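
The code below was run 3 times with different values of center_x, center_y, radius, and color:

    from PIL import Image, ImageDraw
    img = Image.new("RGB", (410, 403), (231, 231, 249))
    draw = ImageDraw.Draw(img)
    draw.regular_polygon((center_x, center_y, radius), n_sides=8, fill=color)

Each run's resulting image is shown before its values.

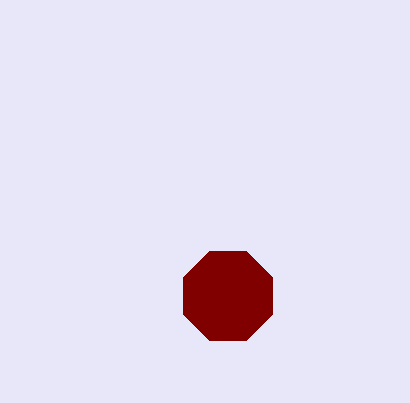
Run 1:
center_x = 228
center_y = 296
radius = 48
color = 'maroon'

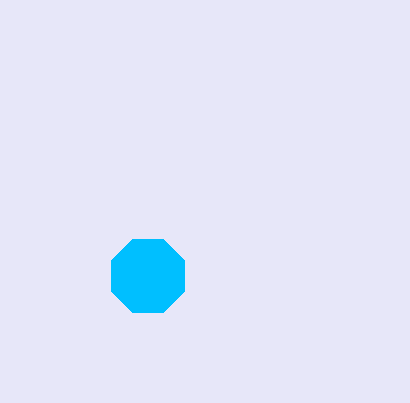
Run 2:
center_x = 148
center_y = 276
radius = 40
color = 'deepskyblue'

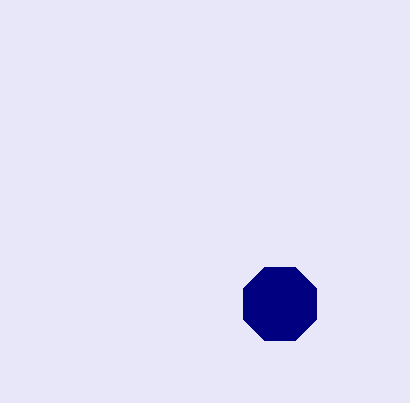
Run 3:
center_x = 280, center_y = 304, radius = 40, color = 'navy'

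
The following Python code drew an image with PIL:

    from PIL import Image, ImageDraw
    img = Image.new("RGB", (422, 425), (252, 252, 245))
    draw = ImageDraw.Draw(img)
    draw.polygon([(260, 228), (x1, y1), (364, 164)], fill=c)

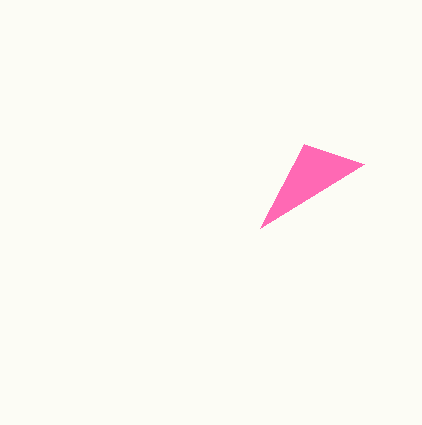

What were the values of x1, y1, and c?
x1 = 304, y1 = 144, c = 'hotpink'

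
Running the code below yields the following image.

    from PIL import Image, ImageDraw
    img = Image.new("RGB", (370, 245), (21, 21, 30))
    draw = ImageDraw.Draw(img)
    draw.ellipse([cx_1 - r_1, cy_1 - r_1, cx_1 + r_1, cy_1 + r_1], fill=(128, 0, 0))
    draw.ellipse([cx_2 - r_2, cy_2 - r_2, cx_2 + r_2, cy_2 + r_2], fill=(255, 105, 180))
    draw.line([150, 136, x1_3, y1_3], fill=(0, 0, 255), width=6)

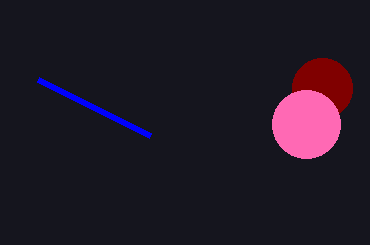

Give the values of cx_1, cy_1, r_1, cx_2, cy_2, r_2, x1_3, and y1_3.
cx_1 = 322, cy_1 = 88, r_1 = 30, cx_2 = 306, cy_2 = 124, r_2 = 34, x1_3 = 38, y1_3 = 80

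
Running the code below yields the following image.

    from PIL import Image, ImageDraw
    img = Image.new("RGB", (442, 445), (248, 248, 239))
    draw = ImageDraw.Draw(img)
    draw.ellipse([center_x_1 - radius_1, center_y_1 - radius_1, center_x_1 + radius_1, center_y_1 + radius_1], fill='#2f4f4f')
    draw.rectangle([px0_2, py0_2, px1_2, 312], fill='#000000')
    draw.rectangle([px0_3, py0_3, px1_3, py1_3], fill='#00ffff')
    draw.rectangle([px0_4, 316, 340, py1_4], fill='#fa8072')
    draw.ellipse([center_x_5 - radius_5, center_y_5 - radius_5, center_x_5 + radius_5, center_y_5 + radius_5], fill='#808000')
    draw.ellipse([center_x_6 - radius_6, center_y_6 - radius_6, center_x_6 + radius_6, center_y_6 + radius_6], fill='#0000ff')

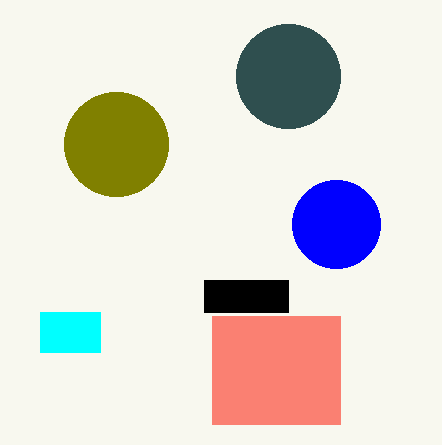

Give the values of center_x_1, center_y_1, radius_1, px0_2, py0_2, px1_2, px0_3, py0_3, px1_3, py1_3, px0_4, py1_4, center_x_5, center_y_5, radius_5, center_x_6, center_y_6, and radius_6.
center_x_1 = 288, center_y_1 = 76, radius_1 = 52, px0_2 = 204, py0_2 = 280, px1_2 = 288, px0_3 = 40, py0_3 = 312, px1_3 = 100, py1_3 = 352, px0_4 = 212, py1_4 = 424, center_x_5 = 116, center_y_5 = 144, radius_5 = 52, center_x_6 = 336, center_y_6 = 224, radius_6 = 44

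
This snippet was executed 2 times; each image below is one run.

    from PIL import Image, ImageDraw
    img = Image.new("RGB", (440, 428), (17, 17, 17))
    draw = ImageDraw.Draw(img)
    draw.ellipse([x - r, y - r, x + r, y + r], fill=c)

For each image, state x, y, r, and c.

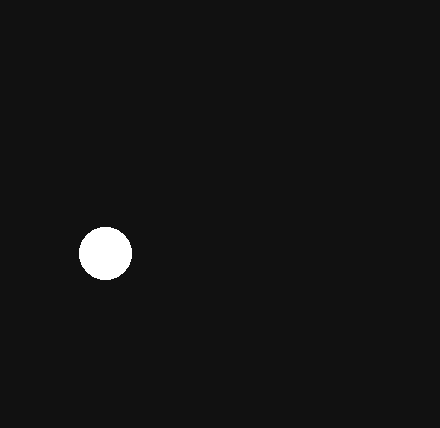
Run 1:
x = 105
y = 253
r = 26
c = 'white'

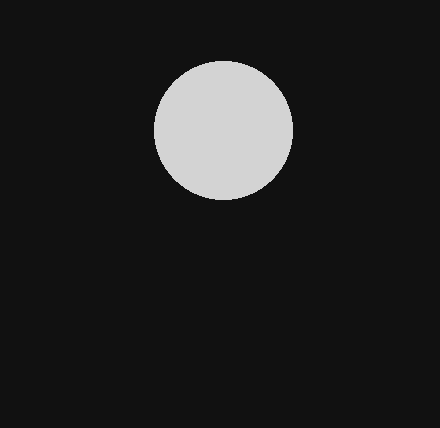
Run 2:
x = 223; y = 130; r = 69; c = 'lightgray'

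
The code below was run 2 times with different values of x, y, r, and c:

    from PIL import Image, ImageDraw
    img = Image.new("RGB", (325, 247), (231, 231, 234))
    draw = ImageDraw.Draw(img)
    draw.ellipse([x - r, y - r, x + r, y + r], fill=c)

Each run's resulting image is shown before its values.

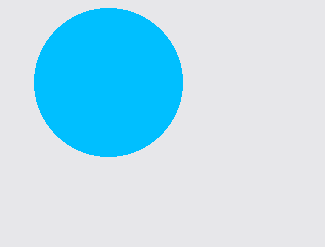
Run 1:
x = 108, y = 82, r = 74, c = 'deepskyblue'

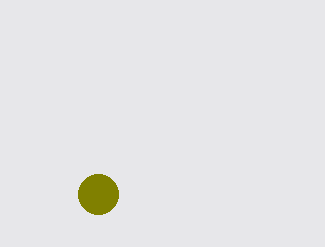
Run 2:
x = 98, y = 194, r = 20, c = 'olive'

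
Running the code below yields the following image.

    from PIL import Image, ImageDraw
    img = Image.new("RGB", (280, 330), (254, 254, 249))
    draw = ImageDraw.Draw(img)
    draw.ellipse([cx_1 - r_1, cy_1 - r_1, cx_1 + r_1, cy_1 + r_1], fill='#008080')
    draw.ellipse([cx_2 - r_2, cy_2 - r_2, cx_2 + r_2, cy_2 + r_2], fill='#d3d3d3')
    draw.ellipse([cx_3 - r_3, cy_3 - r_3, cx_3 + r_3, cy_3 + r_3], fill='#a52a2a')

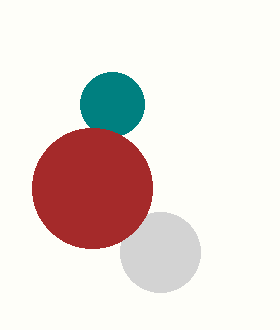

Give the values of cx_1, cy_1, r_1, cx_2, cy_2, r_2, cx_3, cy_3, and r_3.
cx_1 = 112; cy_1 = 104; r_1 = 32; cx_2 = 160; cy_2 = 252; r_2 = 40; cx_3 = 92; cy_3 = 188; r_3 = 60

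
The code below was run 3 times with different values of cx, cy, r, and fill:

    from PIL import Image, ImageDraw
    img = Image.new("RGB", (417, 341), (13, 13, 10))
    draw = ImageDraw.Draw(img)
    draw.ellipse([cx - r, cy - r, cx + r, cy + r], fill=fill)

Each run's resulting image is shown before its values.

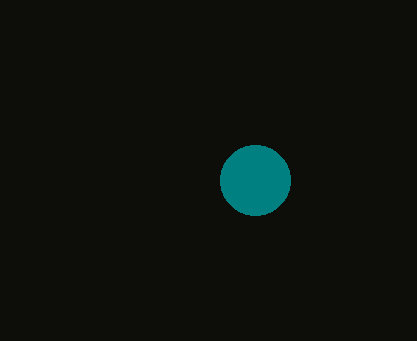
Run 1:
cx = 255
cy = 180
r = 35
fill = 'teal'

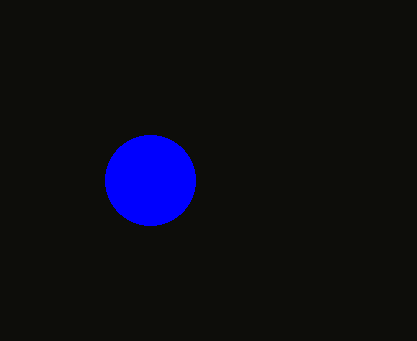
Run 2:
cx = 150, cy = 180, r = 45, fill = 'blue'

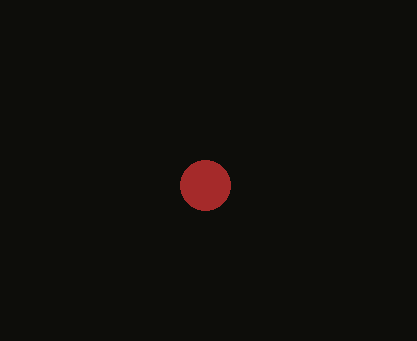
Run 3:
cx = 205
cy = 185
r = 25
fill = 'brown'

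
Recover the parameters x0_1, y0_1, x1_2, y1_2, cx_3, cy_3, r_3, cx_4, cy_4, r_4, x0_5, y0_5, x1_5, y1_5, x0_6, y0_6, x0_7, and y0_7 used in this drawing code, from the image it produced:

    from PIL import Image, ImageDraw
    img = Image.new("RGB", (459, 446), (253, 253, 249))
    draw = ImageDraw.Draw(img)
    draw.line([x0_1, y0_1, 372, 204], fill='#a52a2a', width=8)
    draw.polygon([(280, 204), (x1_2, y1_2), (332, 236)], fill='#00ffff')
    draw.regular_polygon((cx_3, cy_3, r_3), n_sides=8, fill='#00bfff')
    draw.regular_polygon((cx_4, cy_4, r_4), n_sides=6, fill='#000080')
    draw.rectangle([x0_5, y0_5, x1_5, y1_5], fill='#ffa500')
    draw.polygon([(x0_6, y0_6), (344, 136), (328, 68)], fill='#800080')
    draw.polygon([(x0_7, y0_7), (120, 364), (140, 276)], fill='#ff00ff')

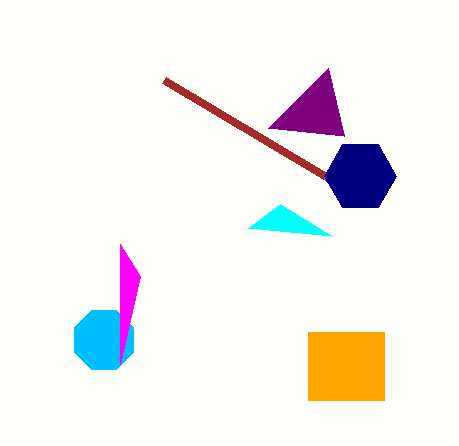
x0_1 = 164, y0_1 = 80, x1_2 = 248, y1_2 = 228, cx_3 = 104, cy_3 = 340, r_3 = 32, cx_4 = 360, cy_4 = 176, r_4 = 36, x0_5 = 308, y0_5 = 332, x1_5 = 384, y1_5 = 400, x0_6 = 268, y0_6 = 128, x0_7 = 120, y0_7 = 244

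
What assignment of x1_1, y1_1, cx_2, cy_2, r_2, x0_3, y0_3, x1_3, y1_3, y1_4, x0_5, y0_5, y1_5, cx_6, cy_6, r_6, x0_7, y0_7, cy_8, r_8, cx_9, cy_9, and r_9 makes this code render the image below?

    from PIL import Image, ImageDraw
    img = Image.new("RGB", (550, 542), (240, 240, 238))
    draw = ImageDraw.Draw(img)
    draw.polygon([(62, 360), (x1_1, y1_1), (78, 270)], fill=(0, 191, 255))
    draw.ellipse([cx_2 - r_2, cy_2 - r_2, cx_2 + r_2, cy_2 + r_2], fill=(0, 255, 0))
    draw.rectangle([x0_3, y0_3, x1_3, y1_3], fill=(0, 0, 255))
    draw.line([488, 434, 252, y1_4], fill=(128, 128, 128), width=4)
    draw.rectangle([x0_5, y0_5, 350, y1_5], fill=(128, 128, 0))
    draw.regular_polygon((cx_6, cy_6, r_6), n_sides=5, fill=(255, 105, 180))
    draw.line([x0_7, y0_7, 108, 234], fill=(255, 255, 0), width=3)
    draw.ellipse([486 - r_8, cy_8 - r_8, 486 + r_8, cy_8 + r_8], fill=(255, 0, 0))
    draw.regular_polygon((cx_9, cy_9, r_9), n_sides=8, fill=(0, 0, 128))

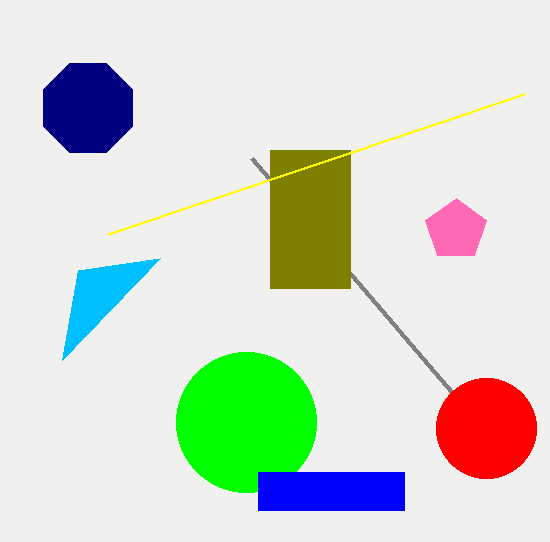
x1_1 = 160; y1_1 = 258; cx_2 = 246; cy_2 = 422; r_2 = 70; x0_3 = 258; y0_3 = 472; x1_3 = 404; y1_3 = 510; y1_4 = 158; x0_5 = 270; y0_5 = 150; y1_5 = 288; cx_6 = 456; cy_6 = 230; r_6 = 32; x0_7 = 524; y0_7 = 94; cy_8 = 428; r_8 = 50; cx_9 = 88; cy_9 = 108; r_9 = 48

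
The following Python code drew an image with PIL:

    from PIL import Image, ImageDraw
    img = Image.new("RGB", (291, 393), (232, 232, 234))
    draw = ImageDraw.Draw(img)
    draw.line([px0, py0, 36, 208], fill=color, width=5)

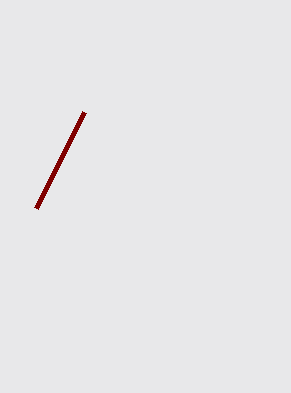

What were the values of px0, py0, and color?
px0 = 84; py0 = 112; color = 'maroon'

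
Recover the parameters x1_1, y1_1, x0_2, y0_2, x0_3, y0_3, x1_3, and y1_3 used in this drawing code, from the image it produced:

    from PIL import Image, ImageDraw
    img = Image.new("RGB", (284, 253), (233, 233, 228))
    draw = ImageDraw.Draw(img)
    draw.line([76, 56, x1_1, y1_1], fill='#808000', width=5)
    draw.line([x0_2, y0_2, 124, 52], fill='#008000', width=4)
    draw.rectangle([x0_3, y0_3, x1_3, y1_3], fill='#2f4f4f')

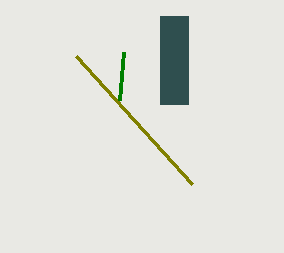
x1_1 = 192; y1_1 = 184; x0_2 = 120; y0_2 = 100; x0_3 = 160; y0_3 = 16; x1_3 = 188; y1_3 = 104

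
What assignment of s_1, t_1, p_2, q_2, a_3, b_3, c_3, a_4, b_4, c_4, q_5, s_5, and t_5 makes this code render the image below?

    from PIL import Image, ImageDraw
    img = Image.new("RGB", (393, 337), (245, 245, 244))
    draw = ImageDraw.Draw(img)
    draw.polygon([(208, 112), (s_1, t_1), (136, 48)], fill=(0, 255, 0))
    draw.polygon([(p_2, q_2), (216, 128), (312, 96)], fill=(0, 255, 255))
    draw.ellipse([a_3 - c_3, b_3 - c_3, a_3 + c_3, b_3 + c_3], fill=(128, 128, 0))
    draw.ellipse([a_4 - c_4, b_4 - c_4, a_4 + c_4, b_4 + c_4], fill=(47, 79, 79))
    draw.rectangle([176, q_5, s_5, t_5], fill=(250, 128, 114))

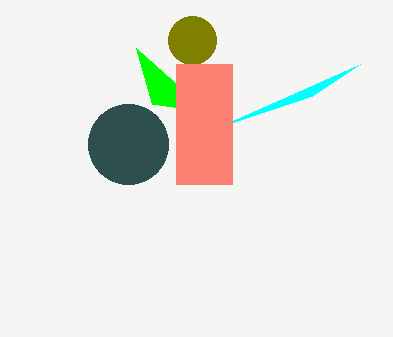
s_1 = 152; t_1 = 104; p_2 = 360; q_2 = 64; a_3 = 192; b_3 = 40; c_3 = 24; a_4 = 128; b_4 = 144; c_4 = 40; q_5 = 64; s_5 = 232; t_5 = 184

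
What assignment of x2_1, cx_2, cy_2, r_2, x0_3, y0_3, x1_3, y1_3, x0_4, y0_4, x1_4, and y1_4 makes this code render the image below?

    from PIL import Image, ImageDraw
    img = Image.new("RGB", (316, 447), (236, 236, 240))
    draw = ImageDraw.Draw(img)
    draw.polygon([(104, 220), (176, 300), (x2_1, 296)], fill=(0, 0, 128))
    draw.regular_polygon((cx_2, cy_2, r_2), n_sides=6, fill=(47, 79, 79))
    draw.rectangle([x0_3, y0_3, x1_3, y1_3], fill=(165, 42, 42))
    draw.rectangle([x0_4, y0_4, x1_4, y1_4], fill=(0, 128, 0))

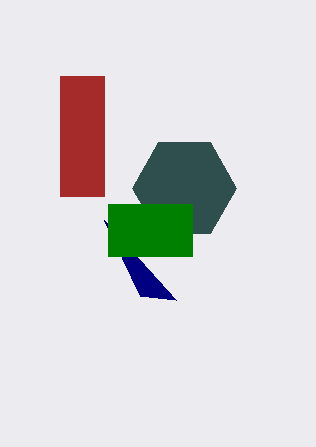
x2_1 = 140
cx_2 = 184
cy_2 = 188
r_2 = 52
x0_3 = 60
y0_3 = 76
x1_3 = 104
y1_3 = 196
x0_4 = 108
y0_4 = 204
x1_4 = 192
y1_4 = 256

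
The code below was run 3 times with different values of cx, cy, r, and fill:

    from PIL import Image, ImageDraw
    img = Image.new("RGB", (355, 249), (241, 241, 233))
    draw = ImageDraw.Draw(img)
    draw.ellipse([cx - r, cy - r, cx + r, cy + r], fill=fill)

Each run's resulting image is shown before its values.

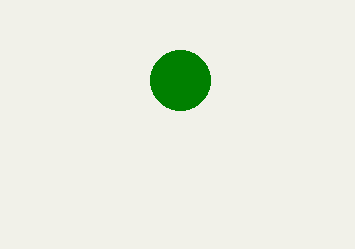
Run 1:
cx = 180
cy = 80
r = 30
fill = 'green'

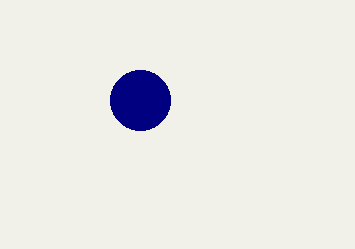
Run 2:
cx = 140, cy = 100, r = 30, fill = 'navy'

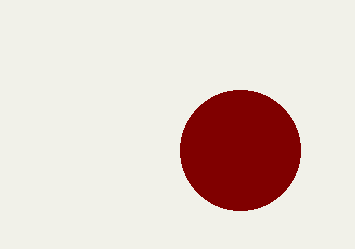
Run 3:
cx = 240, cy = 150, r = 60, fill = 'maroon'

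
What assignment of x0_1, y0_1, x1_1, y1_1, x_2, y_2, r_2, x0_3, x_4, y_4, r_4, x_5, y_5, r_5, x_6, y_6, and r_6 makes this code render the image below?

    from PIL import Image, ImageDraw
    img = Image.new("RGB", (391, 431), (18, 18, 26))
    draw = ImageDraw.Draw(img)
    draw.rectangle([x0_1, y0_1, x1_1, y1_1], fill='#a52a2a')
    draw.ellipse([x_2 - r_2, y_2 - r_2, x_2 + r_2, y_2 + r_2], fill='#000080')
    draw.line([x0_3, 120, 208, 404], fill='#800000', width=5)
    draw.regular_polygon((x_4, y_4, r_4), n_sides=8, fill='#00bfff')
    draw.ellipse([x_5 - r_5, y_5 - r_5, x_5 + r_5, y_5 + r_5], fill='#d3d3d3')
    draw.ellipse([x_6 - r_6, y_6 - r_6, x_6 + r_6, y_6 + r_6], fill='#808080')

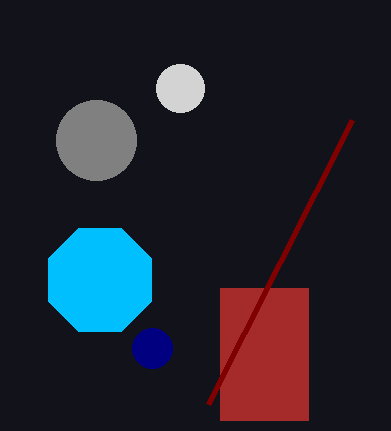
x0_1 = 220; y0_1 = 288; x1_1 = 308; y1_1 = 420; x_2 = 152; y_2 = 348; r_2 = 20; x0_3 = 352; x_4 = 100; y_4 = 280; r_4 = 56; x_5 = 180; y_5 = 88; r_5 = 24; x_6 = 96; y_6 = 140; r_6 = 40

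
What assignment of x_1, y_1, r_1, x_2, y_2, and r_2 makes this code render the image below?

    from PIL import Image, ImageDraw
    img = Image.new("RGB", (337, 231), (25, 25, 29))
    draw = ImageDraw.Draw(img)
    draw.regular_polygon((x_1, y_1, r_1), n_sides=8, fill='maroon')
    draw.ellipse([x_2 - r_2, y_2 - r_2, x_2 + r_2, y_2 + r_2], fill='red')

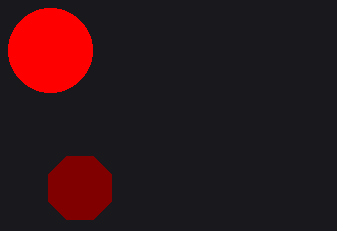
x_1 = 80, y_1 = 188, r_1 = 34, x_2 = 50, y_2 = 50, r_2 = 42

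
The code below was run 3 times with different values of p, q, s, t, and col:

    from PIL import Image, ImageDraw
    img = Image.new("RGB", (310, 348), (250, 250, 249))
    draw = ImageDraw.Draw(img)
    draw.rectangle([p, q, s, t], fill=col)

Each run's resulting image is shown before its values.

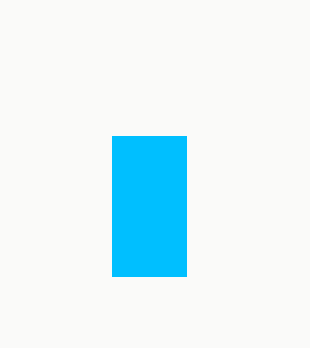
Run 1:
p = 112, q = 136, s = 186, t = 276, col = 'deepskyblue'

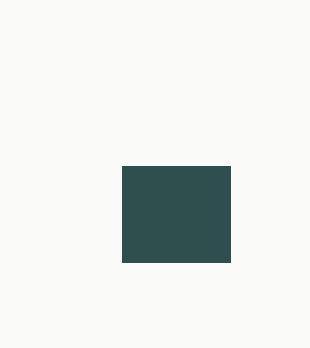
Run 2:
p = 122, q = 166, s = 230, t = 262, col = 'darkslategray'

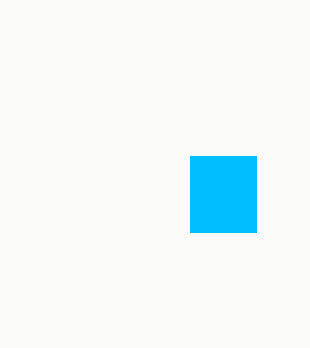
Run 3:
p = 190, q = 156, s = 256, t = 232, col = 'deepskyblue'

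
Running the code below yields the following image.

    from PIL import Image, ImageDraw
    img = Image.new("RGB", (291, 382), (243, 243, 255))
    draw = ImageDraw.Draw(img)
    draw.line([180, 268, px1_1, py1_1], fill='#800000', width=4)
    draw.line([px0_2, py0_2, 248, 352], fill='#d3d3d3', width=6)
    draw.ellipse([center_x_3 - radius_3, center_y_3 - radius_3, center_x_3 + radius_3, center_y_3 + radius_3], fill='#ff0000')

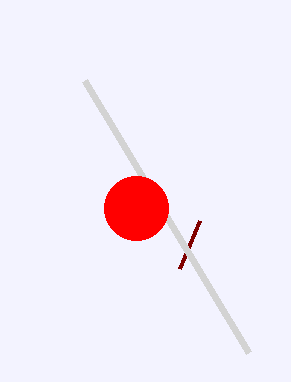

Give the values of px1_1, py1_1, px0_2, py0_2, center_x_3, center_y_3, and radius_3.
px1_1 = 200, py1_1 = 220, px0_2 = 84, py0_2 = 80, center_x_3 = 136, center_y_3 = 208, radius_3 = 32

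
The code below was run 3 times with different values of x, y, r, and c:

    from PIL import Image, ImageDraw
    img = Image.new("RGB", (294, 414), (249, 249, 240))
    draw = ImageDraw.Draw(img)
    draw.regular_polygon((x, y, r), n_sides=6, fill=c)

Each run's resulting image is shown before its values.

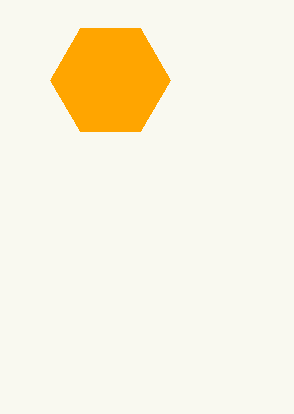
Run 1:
x = 110
y = 80
r = 60
c = 'orange'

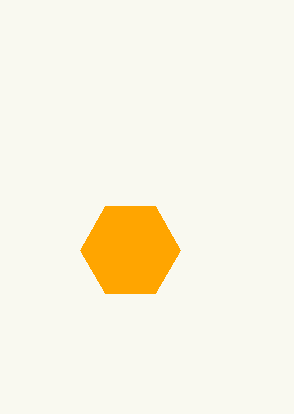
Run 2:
x = 130; y = 250; r = 50; c = 'orange'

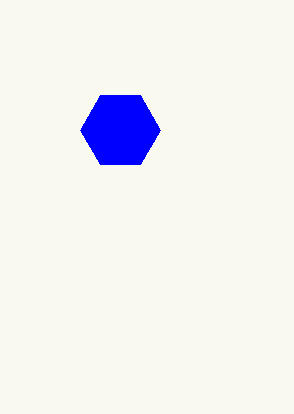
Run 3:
x = 120, y = 130, r = 40, c = 'blue'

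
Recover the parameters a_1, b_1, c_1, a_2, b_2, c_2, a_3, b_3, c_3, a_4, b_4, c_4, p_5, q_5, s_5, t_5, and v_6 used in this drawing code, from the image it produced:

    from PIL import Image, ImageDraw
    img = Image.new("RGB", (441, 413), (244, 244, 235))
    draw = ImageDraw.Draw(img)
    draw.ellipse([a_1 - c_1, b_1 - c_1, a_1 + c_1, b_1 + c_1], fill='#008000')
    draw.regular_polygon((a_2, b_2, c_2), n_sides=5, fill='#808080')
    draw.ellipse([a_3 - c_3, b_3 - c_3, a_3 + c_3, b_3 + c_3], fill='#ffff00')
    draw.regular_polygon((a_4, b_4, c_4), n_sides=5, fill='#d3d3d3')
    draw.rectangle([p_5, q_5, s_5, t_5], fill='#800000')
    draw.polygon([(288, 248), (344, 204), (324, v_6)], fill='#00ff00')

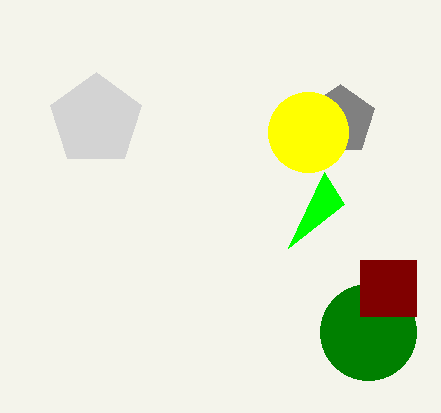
a_1 = 368
b_1 = 332
c_1 = 48
a_2 = 340
b_2 = 120
c_2 = 36
a_3 = 308
b_3 = 132
c_3 = 40
a_4 = 96
b_4 = 120
c_4 = 48
p_5 = 360
q_5 = 260
s_5 = 416
t_5 = 316
v_6 = 172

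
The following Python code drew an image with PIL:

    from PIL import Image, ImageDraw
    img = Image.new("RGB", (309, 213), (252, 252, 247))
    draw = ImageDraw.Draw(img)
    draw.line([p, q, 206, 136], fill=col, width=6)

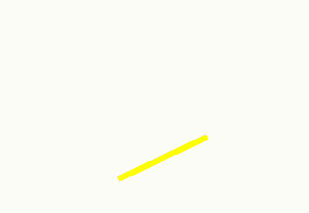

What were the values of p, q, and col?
p = 118
q = 178
col = 'yellow'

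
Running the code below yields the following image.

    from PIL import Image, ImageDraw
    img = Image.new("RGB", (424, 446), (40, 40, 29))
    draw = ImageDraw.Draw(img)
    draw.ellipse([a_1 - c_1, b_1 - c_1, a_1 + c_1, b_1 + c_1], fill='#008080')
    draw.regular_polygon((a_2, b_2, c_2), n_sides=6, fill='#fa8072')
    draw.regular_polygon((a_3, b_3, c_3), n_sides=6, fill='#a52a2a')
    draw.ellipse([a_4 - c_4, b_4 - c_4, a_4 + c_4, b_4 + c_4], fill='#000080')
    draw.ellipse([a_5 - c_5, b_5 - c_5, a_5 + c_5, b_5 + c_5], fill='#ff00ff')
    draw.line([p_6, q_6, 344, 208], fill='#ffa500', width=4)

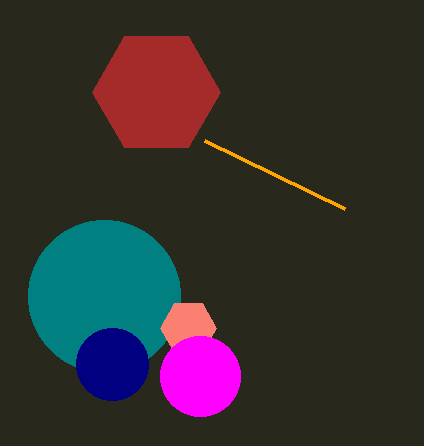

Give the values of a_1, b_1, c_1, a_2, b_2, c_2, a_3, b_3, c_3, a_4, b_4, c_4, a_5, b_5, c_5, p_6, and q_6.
a_1 = 104; b_1 = 296; c_1 = 76; a_2 = 188; b_2 = 328; c_2 = 28; a_3 = 156; b_3 = 92; c_3 = 64; a_4 = 112; b_4 = 364; c_4 = 36; a_5 = 200; b_5 = 376; c_5 = 40; p_6 = 204; q_6 = 140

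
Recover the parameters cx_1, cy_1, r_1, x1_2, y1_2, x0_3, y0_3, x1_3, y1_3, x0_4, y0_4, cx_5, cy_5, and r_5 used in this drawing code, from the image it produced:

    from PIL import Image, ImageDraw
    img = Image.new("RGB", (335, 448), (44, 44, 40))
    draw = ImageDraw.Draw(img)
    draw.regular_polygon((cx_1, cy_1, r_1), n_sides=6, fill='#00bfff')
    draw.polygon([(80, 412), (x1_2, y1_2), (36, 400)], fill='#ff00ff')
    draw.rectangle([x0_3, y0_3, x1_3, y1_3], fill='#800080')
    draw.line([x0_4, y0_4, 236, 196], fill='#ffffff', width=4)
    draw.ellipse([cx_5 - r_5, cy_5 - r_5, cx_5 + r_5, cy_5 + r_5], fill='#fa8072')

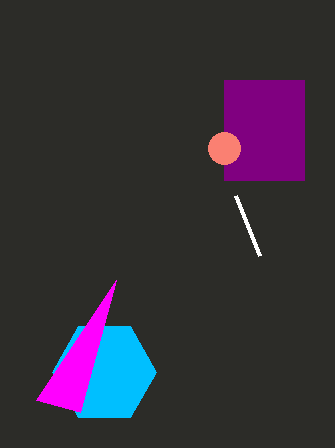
cx_1 = 104
cy_1 = 372
r_1 = 52
x1_2 = 116
y1_2 = 280
x0_3 = 224
y0_3 = 80
x1_3 = 304
y1_3 = 180
x0_4 = 260
y0_4 = 256
cx_5 = 224
cy_5 = 148
r_5 = 16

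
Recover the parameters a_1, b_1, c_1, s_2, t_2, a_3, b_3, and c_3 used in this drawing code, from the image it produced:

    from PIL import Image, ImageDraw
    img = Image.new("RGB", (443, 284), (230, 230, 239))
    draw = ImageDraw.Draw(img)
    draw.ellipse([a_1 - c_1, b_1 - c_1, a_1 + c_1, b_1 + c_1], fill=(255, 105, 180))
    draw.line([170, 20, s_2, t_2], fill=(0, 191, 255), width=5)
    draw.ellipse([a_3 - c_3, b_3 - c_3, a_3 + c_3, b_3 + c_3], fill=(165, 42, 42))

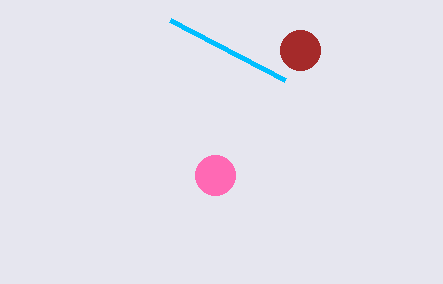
a_1 = 215, b_1 = 175, c_1 = 20, s_2 = 285, t_2 = 80, a_3 = 300, b_3 = 50, c_3 = 20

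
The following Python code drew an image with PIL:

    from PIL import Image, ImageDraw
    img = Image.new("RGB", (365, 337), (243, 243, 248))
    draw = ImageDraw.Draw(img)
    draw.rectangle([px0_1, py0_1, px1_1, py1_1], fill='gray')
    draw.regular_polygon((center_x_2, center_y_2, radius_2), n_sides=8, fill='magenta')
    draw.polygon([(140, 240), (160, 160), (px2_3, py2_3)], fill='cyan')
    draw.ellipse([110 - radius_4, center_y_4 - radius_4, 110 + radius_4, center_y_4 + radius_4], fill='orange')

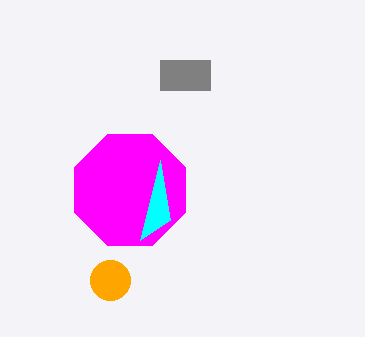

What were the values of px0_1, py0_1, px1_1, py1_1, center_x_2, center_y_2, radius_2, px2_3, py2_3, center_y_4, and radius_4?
px0_1 = 160
py0_1 = 60
px1_1 = 210
py1_1 = 90
center_x_2 = 130
center_y_2 = 190
radius_2 = 60
px2_3 = 170
py2_3 = 220
center_y_4 = 280
radius_4 = 20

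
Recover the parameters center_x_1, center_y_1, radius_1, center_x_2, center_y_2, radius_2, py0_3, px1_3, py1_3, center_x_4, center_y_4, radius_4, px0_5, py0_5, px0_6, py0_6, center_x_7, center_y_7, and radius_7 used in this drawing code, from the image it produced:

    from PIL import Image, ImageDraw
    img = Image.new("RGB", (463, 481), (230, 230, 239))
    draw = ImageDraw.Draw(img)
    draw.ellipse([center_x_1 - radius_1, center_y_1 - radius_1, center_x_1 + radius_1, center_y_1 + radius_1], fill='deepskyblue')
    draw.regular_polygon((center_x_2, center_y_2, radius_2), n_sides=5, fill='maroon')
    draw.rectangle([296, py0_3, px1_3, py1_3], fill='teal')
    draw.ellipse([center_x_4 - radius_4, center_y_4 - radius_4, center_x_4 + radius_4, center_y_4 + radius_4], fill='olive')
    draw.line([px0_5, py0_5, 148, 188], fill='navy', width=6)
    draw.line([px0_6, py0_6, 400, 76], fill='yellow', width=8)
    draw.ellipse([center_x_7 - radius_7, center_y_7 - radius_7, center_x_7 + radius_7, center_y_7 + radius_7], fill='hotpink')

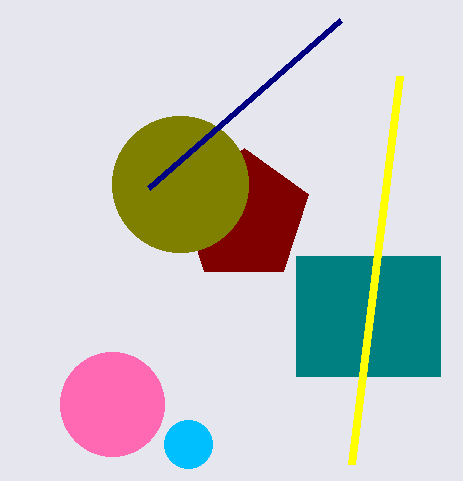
center_x_1 = 188, center_y_1 = 444, radius_1 = 24, center_x_2 = 244, center_y_2 = 216, radius_2 = 68, py0_3 = 256, px1_3 = 440, py1_3 = 376, center_x_4 = 180, center_y_4 = 184, radius_4 = 68, px0_5 = 340, py0_5 = 20, px0_6 = 352, py0_6 = 464, center_x_7 = 112, center_y_7 = 404, radius_7 = 52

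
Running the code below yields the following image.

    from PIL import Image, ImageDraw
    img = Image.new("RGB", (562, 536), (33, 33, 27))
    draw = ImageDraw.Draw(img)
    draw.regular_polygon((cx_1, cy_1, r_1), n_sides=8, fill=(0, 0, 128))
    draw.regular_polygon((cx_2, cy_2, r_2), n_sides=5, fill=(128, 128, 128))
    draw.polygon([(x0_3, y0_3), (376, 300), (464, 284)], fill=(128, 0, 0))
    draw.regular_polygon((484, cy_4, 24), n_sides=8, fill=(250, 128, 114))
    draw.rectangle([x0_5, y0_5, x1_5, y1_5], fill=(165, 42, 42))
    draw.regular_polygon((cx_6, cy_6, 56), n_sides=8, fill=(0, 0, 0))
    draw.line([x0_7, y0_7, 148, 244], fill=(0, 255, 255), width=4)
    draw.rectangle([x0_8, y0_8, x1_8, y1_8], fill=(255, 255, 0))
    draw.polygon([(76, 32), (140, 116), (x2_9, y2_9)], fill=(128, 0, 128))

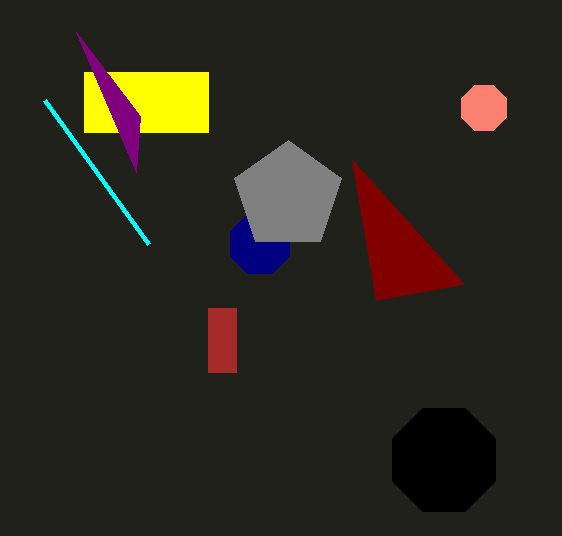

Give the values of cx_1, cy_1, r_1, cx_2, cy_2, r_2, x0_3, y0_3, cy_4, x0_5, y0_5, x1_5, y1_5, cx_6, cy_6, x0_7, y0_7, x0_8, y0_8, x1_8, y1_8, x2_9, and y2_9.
cx_1 = 260
cy_1 = 244
r_1 = 32
cx_2 = 288
cy_2 = 196
r_2 = 56
x0_3 = 352
y0_3 = 160
cy_4 = 108
x0_5 = 208
y0_5 = 308
x1_5 = 236
y1_5 = 372
cx_6 = 444
cy_6 = 460
x0_7 = 44
y0_7 = 100
x0_8 = 84
y0_8 = 72
x1_8 = 208
y1_8 = 132
x2_9 = 136
y2_9 = 172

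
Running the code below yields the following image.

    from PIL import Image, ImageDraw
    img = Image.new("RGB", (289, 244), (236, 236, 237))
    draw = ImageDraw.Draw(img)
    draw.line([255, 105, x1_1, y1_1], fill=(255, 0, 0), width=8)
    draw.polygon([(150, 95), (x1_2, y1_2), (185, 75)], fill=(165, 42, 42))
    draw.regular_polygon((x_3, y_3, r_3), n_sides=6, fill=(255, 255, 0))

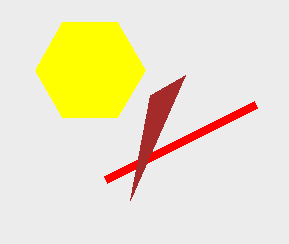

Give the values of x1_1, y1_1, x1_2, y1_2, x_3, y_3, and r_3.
x1_1 = 105; y1_1 = 180; x1_2 = 130; y1_2 = 200; x_3 = 90; y_3 = 70; r_3 = 55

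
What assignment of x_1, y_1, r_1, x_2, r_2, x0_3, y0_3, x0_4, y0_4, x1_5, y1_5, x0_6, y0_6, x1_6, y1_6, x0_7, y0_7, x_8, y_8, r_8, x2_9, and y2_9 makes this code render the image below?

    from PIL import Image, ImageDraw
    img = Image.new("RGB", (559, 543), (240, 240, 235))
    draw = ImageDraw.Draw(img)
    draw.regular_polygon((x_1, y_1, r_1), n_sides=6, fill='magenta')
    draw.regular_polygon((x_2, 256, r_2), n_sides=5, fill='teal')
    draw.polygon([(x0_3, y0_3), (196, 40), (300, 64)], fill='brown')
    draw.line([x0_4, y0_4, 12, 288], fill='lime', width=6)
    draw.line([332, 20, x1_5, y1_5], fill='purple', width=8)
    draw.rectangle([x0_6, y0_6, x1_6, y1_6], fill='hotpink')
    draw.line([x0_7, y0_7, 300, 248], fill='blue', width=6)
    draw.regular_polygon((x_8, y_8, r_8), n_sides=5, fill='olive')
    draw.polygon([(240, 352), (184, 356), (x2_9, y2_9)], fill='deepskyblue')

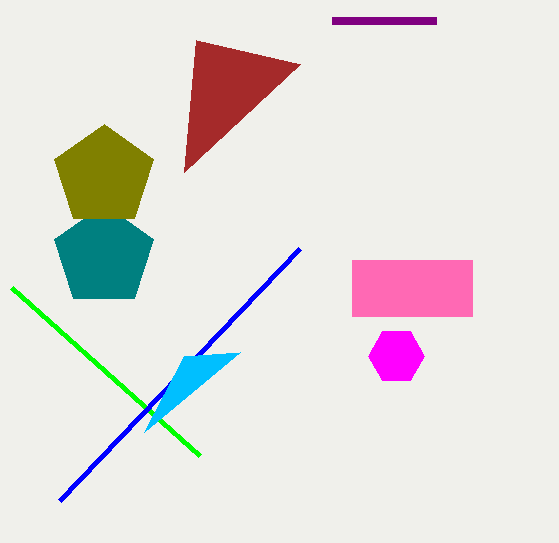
x_1 = 396
y_1 = 356
r_1 = 28
x_2 = 104
r_2 = 52
x0_3 = 184
y0_3 = 172
x0_4 = 200
y0_4 = 456
x1_5 = 436
y1_5 = 20
x0_6 = 352
y0_6 = 260
x1_6 = 472
y1_6 = 316
x0_7 = 60
y0_7 = 500
x_8 = 104
y_8 = 176
r_8 = 52
x2_9 = 144
y2_9 = 432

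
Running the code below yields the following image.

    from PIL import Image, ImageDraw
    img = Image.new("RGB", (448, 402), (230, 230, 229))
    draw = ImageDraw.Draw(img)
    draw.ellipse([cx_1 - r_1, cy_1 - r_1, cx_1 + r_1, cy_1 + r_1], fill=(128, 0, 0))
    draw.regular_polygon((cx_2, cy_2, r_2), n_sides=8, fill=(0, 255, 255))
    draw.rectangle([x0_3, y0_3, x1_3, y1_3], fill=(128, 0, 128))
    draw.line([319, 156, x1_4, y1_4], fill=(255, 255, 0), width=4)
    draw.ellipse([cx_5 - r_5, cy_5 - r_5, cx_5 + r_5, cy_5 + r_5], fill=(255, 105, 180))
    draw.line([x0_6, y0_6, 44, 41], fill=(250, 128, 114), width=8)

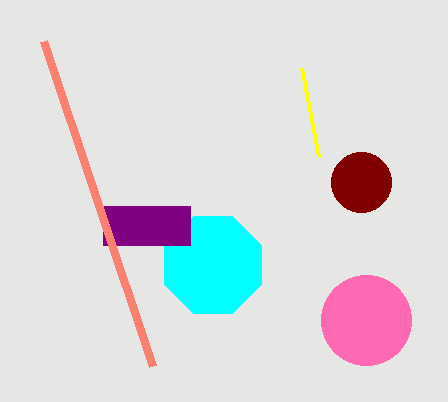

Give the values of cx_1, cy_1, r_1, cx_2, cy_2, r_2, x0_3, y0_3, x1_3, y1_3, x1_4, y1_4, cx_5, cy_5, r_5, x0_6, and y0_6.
cx_1 = 361
cy_1 = 182
r_1 = 30
cx_2 = 213
cy_2 = 265
r_2 = 52
x0_3 = 103
y0_3 = 206
x1_3 = 190
y1_3 = 245
x1_4 = 302
y1_4 = 68
cx_5 = 366
cy_5 = 320
r_5 = 45
x0_6 = 153
y0_6 = 366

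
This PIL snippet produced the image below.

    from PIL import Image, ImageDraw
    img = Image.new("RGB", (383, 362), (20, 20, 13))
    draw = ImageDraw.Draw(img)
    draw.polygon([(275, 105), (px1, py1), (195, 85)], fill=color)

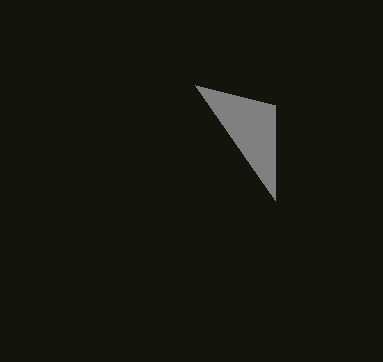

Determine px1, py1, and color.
px1 = 275; py1 = 200; color = 'gray'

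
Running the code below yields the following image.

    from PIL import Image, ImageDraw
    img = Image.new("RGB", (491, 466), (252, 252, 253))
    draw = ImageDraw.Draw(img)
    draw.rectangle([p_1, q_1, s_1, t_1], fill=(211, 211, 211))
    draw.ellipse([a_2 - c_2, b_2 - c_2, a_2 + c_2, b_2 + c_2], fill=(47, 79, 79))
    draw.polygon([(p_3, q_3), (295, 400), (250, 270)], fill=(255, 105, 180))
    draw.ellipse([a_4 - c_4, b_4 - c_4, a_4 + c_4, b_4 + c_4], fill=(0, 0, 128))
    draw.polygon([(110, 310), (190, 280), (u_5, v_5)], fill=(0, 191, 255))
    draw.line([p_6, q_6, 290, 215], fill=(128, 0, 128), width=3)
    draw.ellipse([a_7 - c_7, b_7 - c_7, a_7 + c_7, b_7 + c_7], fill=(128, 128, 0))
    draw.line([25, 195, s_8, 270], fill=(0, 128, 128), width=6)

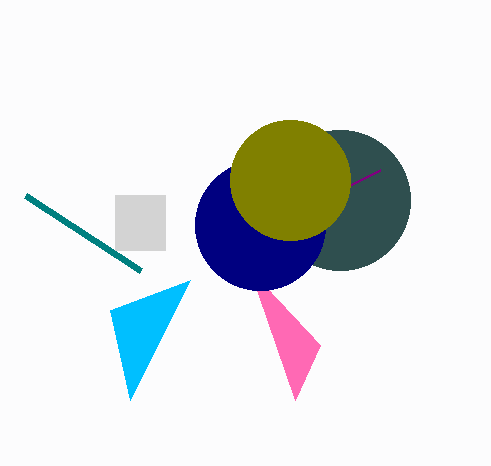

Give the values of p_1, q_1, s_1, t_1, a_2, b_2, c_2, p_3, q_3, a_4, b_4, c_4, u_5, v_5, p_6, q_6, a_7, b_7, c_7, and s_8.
p_1 = 115; q_1 = 195; s_1 = 165; t_1 = 250; a_2 = 340; b_2 = 200; c_2 = 70; p_3 = 320; q_3 = 345; a_4 = 260; b_4 = 225; c_4 = 65; u_5 = 130; v_5 = 400; p_6 = 380; q_6 = 170; a_7 = 290; b_7 = 180; c_7 = 60; s_8 = 140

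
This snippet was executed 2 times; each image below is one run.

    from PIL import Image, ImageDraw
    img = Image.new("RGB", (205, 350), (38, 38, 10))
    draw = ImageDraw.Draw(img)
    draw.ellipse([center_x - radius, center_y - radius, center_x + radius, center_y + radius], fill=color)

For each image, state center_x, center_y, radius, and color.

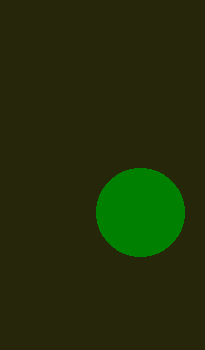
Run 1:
center_x = 140, center_y = 212, radius = 44, color = 'green'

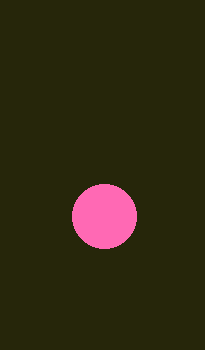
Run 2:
center_x = 104
center_y = 216
radius = 32
color = 'hotpink'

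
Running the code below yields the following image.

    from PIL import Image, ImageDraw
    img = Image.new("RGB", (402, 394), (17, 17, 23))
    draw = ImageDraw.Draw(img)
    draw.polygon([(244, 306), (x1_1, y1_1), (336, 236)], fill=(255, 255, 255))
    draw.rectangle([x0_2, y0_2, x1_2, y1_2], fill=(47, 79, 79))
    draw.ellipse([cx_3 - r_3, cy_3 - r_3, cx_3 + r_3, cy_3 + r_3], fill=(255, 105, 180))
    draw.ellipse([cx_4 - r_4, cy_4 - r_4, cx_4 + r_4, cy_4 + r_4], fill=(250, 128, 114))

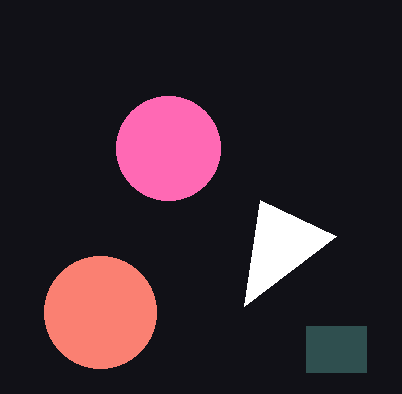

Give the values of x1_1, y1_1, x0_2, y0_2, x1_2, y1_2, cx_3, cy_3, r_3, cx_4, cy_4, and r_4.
x1_1 = 260, y1_1 = 200, x0_2 = 306, y0_2 = 326, x1_2 = 366, y1_2 = 372, cx_3 = 168, cy_3 = 148, r_3 = 52, cx_4 = 100, cy_4 = 312, r_4 = 56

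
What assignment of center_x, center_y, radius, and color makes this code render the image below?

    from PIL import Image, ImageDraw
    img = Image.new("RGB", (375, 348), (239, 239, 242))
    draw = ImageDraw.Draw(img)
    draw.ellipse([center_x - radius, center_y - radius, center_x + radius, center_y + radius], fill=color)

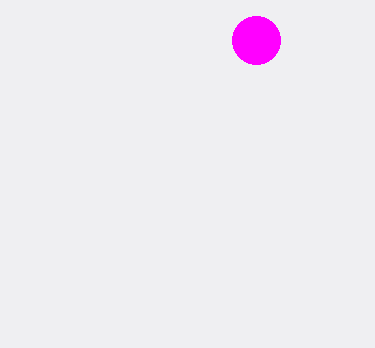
center_x = 256
center_y = 40
radius = 24
color = 'magenta'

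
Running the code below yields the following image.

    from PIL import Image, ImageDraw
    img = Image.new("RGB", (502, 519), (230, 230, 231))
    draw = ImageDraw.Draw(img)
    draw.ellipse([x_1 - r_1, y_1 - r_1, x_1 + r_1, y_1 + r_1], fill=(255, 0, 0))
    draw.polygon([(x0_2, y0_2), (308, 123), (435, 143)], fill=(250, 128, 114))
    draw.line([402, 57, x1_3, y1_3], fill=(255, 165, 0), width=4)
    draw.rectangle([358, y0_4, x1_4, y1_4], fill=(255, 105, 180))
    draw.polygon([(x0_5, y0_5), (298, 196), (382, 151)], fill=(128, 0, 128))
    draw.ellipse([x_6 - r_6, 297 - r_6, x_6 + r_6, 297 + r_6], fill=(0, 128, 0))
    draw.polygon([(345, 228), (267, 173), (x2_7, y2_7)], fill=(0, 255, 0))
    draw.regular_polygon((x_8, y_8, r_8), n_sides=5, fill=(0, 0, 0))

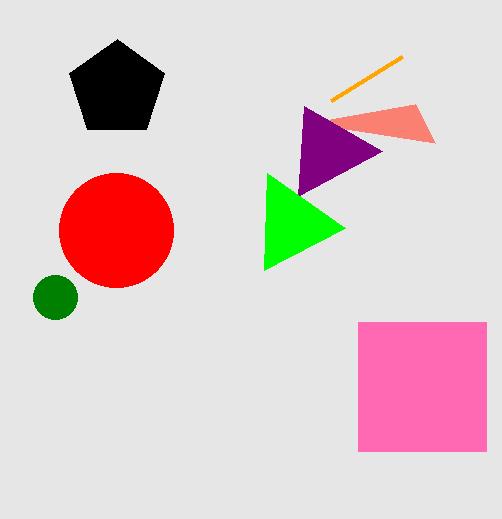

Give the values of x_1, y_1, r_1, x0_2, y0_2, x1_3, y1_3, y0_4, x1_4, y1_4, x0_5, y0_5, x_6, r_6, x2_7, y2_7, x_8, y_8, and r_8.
x_1 = 116
y_1 = 230
r_1 = 57
x0_2 = 415
y0_2 = 104
x1_3 = 331
y1_3 = 101
y0_4 = 322
x1_4 = 486
y1_4 = 451
x0_5 = 304
y0_5 = 106
x_6 = 55
r_6 = 22
x2_7 = 264
y2_7 = 270
x_8 = 117
y_8 = 89
r_8 = 50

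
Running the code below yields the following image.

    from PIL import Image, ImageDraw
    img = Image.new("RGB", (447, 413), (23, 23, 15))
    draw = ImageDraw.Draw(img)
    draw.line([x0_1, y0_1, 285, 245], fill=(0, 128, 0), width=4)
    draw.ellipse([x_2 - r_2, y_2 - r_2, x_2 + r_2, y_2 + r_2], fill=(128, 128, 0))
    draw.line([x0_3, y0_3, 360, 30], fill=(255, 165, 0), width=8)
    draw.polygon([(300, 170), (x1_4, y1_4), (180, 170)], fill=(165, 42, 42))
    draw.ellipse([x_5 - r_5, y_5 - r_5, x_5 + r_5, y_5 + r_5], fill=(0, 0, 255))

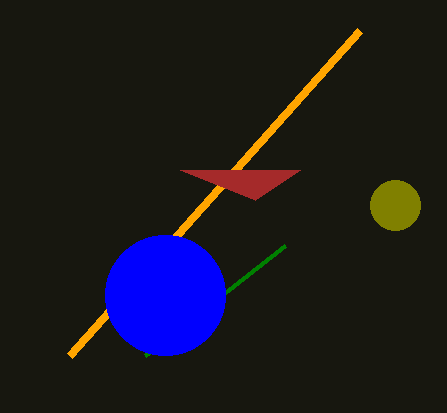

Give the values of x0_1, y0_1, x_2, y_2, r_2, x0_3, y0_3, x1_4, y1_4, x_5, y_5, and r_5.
x0_1 = 145
y0_1 = 355
x_2 = 395
y_2 = 205
r_2 = 25
x0_3 = 70
y0_3 = 355
x1_4 = 255
y1_4 = 200
x_5 = 165
y_5 = 295
r_5 = 60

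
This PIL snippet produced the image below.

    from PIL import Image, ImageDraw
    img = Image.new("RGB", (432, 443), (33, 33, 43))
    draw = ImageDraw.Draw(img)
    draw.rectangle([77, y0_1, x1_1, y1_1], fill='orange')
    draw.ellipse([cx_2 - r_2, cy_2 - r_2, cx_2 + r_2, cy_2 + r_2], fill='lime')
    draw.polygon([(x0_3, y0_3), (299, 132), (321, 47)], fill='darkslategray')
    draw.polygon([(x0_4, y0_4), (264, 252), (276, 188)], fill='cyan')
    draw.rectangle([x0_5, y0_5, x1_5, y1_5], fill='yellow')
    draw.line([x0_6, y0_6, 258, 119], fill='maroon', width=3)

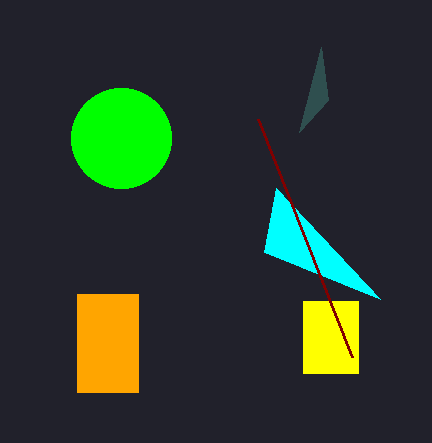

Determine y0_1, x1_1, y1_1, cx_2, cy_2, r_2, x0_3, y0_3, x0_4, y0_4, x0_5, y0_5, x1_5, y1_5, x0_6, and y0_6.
y0_1 = 294; x1_1 = 138; y1_1 = 392; cx_2 = 121; cy_2 = 138; r_2 = 50; x0_3 = 328; y0_3 = 100; x0_4 = 380; y0_4 = 299; x0_5 = 303; y0_5 = 301; x1_5 = 358; y1_5 = 373; x0_6 = 352; y0_6 = 357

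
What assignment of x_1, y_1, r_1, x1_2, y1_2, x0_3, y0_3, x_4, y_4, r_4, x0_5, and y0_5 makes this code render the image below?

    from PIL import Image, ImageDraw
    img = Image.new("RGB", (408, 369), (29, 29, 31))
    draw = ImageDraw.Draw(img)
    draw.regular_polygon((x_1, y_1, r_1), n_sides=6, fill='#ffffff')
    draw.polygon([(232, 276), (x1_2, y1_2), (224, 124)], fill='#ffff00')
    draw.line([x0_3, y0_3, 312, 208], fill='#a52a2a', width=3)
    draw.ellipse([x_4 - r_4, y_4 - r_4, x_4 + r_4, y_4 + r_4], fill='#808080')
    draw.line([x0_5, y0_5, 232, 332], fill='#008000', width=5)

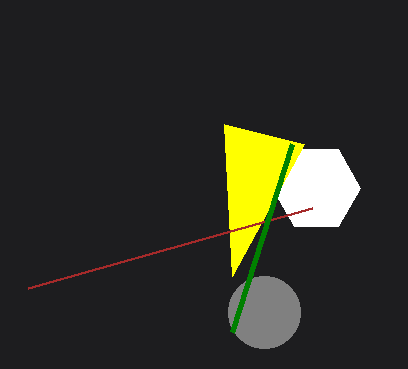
x_1 = 316; y_1 = 188; r_1 = 44; x1_2 = 304; y1_2 = 144; x0_3 = 28; y0_3 = 288; x_4 = 264; y_4 = 312; r_4 = 36; x0_5 = 292; y0_5 = 144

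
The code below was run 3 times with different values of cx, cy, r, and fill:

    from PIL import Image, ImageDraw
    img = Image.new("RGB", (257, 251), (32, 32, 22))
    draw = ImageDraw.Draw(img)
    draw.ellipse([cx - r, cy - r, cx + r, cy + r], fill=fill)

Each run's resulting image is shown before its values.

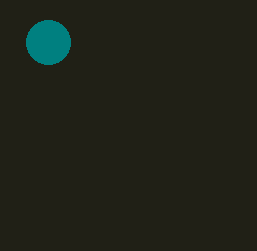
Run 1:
cx = 48; cy = 42; r = 22; fill = 'teal'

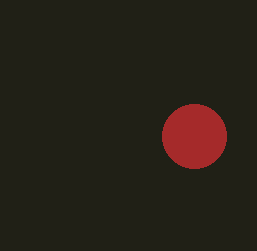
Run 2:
cx = 194
cy = 136
r = 32
fill = 'brown'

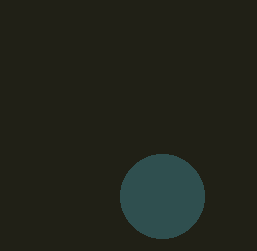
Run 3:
cx = 162
cy = 196
r = 42
fill = 'darkslategray'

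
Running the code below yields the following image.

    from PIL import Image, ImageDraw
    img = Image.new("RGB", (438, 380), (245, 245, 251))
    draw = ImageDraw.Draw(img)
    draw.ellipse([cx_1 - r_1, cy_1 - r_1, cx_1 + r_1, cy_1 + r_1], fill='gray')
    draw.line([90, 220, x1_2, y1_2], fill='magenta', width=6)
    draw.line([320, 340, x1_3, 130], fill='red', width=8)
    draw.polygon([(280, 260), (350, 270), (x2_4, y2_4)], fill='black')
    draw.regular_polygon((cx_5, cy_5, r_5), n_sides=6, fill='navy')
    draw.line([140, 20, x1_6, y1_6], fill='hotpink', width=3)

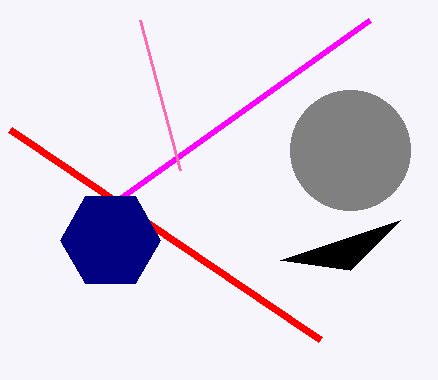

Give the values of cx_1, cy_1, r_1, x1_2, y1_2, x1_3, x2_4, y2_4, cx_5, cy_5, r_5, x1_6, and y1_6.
cx_1 = 350
cy_1 = 150
r_1 = 60
x1_2 = 370
y1_2 = 20
x1_3 = 10
x2_4 = 400
y2_4 = 220
cx_5 = 110
cy_5 = 240
r_5 = 50
x1_6 = 180
y1_6 = 170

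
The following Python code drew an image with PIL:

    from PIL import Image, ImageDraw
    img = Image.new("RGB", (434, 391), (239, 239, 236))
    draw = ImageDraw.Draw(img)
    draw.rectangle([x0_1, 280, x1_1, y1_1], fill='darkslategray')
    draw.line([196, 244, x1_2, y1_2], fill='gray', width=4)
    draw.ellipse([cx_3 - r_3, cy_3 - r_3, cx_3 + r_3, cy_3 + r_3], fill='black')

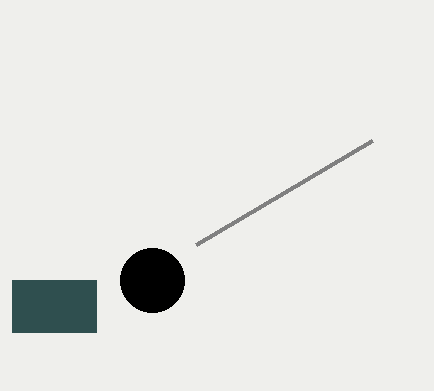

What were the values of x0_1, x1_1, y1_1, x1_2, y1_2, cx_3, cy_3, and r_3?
x0_1 = 12; x1_1 = 96; y1_1 = 332; x1_2 = 372; y1_2 = 140; cx_3 = 152; cy_3 = 280; r_3 = 32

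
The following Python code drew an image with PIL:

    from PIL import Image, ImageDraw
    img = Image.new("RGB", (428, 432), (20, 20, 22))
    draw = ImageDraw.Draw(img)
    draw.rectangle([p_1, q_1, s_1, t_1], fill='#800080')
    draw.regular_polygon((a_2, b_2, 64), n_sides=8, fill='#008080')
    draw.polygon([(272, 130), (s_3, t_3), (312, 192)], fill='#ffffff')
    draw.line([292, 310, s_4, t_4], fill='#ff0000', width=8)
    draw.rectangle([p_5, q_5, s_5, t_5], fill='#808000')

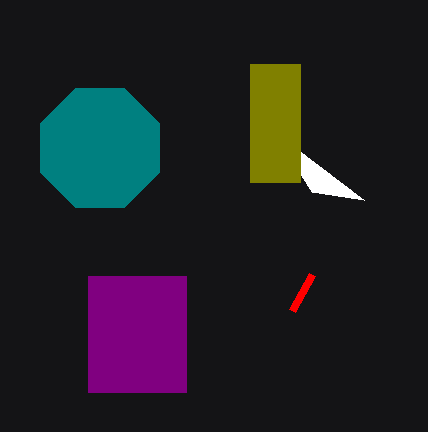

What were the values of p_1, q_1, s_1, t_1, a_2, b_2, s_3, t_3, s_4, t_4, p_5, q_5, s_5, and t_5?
p_1 = 88
q_1 = 276
s_1 = 186
t_1 = 392
a_2 = 100
b_2 = 148
s_3 = 364
t_3 = 200
s_4 = 312
t_4 = 274
p_5 = 250
q_5 = 64
s_5 = 300
t_5 = 182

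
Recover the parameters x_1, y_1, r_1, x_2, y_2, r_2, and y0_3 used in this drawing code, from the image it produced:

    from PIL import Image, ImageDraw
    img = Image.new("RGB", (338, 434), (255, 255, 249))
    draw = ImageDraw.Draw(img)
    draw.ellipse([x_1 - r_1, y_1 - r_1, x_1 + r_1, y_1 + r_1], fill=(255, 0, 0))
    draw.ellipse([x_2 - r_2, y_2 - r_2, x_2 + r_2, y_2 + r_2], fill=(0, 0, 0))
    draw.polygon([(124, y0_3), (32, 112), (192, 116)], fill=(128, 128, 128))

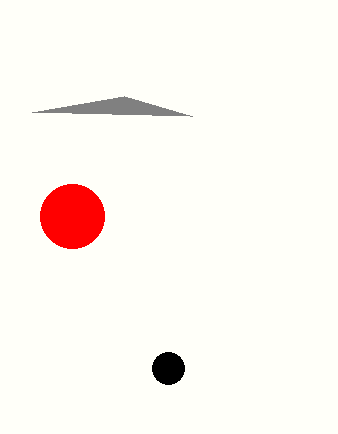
x_1 = 72
y_1 = 216
r_1 = 32
x_2 = 168
y_2 = 368
r_2 = 16
y0_3 = 96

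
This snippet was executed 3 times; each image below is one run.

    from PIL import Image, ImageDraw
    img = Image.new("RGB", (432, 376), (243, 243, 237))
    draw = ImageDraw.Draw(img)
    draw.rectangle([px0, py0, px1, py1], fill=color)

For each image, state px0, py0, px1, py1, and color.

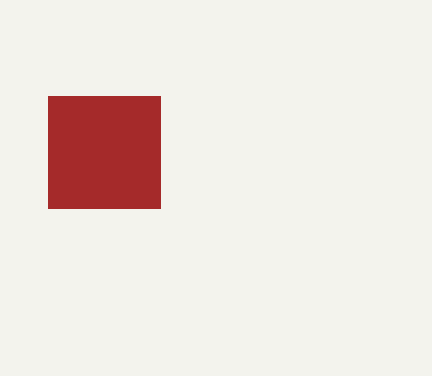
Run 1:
px0 = 48
py0 = 96
px1 = 160
py1 = 208
color = 'brown'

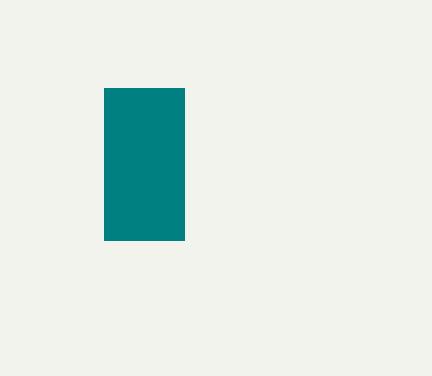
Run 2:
px0 = 104
py0 = 88
px1 = 184
py1 = 240
color = 'teal'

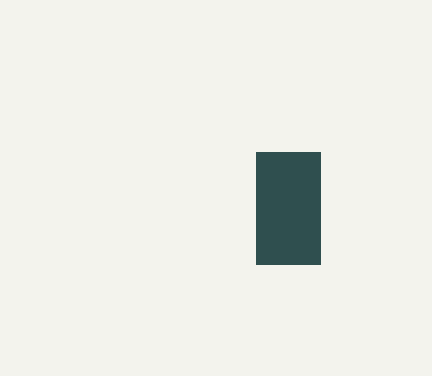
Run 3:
px0 = 256
py0 = 152
px1 = 320
py1 = 264
color = 'darkslategray'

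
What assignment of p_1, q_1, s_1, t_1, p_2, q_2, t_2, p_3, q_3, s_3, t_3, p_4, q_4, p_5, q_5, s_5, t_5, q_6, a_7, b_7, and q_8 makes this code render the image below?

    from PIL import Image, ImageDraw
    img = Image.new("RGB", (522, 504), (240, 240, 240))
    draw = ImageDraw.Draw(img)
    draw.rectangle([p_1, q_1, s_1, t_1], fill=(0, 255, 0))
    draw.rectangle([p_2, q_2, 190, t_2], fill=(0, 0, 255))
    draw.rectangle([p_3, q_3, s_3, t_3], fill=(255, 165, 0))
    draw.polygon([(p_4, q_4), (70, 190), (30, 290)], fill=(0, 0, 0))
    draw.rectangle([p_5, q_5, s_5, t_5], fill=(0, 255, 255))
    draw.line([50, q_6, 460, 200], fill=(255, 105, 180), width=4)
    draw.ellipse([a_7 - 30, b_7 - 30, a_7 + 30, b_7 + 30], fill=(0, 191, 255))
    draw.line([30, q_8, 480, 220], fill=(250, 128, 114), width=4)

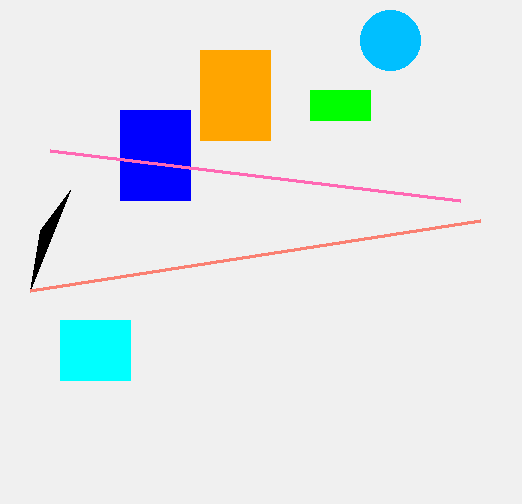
p_1 = 310; q_1 = 90; s_1 = 370; t_1 = 120; p_2 = 120; q_2 = 110; t_2 = 200; p_3 = 200; q_3 = 50; s_3 = 270; t_3 = 140; p_4 = 40; q_4 = 230; p_5 = 60; q_5 = 320; s_5 = 130; t_5 = 380; q_6 = 150; a_7 = 390; b_7 = 40; q_8 = 290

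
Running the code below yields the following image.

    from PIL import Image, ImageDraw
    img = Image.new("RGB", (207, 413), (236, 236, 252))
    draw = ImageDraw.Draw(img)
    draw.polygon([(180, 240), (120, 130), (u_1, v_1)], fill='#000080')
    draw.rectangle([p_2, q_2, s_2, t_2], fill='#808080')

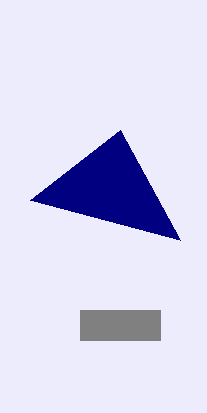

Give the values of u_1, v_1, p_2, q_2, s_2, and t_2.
u_1 = 30; v_1 = 200; p_2 = 80; q_2 = 310; s_2 = 160; t_2 = 340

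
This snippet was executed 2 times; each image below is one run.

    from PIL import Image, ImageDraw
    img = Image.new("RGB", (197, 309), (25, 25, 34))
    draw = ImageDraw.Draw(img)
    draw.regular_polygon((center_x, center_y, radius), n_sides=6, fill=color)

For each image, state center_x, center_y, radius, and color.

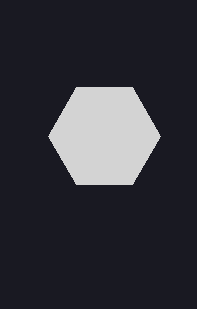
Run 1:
center_x = 104, center_y = 136, radius = 56, color = 'lightgray'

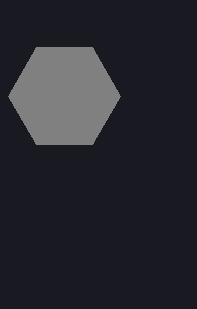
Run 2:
center_x = 64; center_y = 96; radius = 56; color = 'gray'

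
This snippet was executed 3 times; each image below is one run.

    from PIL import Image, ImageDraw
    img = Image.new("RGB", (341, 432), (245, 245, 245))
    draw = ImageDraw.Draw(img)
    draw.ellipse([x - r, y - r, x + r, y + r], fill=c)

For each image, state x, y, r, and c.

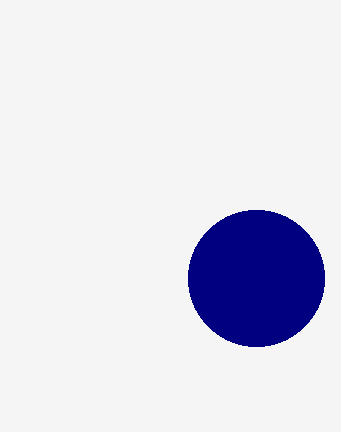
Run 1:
x = 256, y = 278, r = 68, c = 'navy'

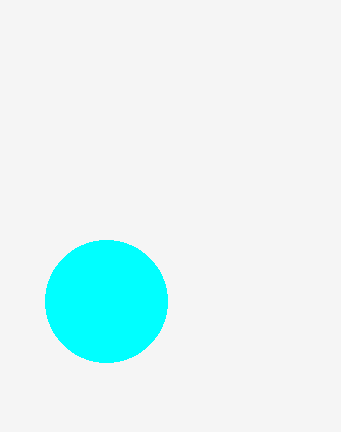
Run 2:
x = 106; y = 301; r = 61; c = 'cyan'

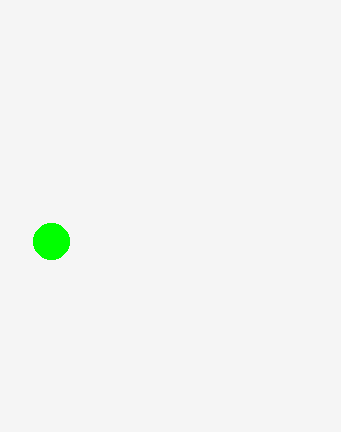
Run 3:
x = 51, y = 241, r = 18, c = 'lime'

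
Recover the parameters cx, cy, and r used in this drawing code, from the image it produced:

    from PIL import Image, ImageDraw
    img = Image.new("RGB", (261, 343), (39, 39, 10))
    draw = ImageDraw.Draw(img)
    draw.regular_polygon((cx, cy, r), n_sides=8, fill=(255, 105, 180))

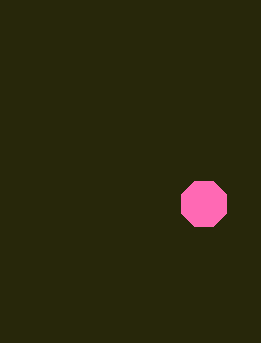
cx = 204, cy = 204, r = 24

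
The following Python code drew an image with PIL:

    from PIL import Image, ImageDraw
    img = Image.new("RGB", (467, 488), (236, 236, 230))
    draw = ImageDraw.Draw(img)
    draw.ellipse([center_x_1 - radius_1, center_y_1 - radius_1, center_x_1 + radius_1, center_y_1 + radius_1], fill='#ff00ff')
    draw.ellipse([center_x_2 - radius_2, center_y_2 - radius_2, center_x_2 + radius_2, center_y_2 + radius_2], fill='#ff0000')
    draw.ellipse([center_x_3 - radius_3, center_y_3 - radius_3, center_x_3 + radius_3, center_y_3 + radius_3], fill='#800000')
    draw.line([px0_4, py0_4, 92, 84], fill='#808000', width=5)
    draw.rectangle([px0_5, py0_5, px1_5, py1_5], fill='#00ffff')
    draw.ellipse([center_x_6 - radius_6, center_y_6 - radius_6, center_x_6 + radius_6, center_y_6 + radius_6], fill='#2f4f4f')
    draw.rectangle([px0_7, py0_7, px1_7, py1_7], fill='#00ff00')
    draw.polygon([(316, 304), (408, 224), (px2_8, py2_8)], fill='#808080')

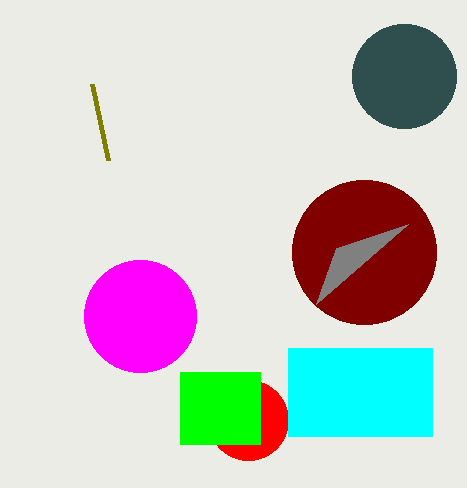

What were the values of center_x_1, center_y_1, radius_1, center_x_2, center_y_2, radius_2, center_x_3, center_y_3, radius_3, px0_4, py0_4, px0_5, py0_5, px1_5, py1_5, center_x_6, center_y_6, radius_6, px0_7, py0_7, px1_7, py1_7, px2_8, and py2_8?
center_x_1 = 140; center_y_1 = 316; radius_1 = 56; center_x_2 = 248; center_y_2 = 420; radius_2 = 40; center_x_3 = 364; center_y_3 = 252; radius_3 = 72; px0_4 = 108; py0_4 = 160; px0_5 = 288; py0_5 = 348; px1_5 = 432; py1_5 = 436; center_x_6 = 404; center_y_6 = 76; radius_6 = 52; px0_7 = 180; py0_7 = 372; px1_7 = 260; py1_7 = 444; px2_8 = 336; py2_8 = 248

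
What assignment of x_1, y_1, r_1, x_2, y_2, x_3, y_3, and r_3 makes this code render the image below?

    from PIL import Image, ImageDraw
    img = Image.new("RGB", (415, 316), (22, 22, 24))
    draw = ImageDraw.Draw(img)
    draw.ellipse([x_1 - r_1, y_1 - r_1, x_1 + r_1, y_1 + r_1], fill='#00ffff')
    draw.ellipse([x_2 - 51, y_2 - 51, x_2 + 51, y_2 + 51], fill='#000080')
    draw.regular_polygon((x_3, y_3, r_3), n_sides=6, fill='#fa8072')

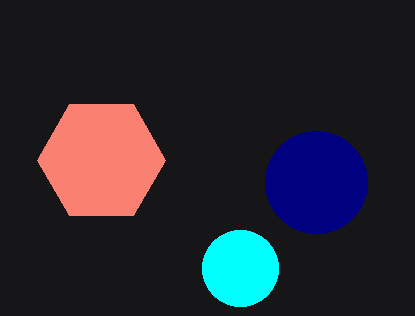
x_1 = 240
y_1 = 268
r_1 = 38
x_2 = 316
y_2 = 182
x_3 = 101
y_3 = 160
r_3 = 64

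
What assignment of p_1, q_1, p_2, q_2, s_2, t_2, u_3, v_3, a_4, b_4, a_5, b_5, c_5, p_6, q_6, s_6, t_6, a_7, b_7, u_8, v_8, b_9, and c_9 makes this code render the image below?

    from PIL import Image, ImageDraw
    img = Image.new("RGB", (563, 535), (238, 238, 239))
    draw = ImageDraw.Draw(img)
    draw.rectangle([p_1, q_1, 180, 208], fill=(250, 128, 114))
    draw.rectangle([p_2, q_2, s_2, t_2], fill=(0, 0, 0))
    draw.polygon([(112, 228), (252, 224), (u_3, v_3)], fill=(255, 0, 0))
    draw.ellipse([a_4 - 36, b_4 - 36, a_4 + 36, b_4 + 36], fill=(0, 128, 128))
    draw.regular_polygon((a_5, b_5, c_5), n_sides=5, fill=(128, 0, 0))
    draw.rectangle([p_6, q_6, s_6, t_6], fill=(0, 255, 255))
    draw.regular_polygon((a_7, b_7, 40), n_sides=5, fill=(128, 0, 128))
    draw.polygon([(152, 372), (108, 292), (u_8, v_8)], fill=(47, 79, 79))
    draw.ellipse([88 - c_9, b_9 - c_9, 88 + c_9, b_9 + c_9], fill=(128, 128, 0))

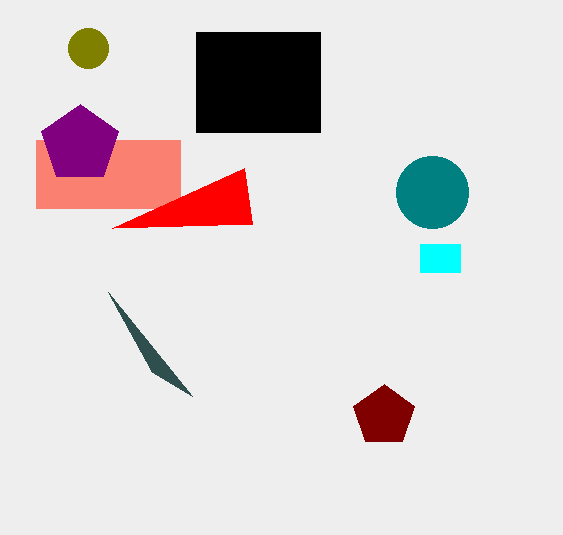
p_1 = 36; q_1 = 140; p_2 = 196; q_2 = 32; s_2 = 320; t_2 = 132; u_3 = 244; v_3 = 168; a_4 = 432; b_4 = 192; a_5 = 384; b_5 = 416; c_5 = 32; p_6 = 420; q_6 = 244; s_6 = 460; t_6 = 272; a_7 = 80; b_7 = 144; u_8 = 192; v_8 = 396; b_9 = 48; c_9 = 20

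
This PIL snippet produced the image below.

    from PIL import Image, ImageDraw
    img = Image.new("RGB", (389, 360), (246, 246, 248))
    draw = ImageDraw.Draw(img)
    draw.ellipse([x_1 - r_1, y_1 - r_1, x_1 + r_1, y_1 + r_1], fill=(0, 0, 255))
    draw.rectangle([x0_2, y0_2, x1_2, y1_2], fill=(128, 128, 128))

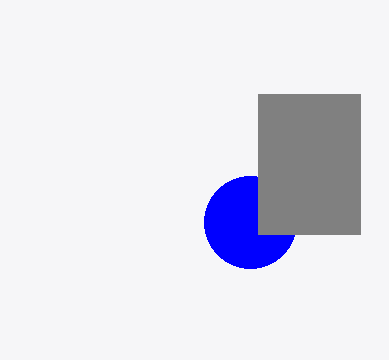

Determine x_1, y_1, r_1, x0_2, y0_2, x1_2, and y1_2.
x_1 = 250, y_1 = 222, r_1 = 46, x0_2 = 258, y0_2 = 94, x1_2 = 360, y1_2 = 234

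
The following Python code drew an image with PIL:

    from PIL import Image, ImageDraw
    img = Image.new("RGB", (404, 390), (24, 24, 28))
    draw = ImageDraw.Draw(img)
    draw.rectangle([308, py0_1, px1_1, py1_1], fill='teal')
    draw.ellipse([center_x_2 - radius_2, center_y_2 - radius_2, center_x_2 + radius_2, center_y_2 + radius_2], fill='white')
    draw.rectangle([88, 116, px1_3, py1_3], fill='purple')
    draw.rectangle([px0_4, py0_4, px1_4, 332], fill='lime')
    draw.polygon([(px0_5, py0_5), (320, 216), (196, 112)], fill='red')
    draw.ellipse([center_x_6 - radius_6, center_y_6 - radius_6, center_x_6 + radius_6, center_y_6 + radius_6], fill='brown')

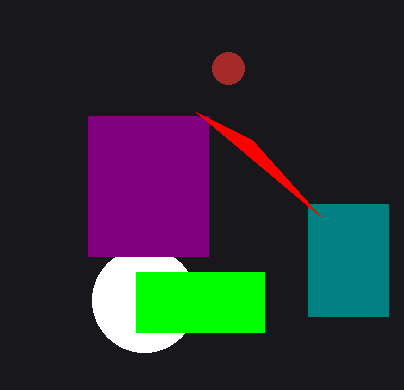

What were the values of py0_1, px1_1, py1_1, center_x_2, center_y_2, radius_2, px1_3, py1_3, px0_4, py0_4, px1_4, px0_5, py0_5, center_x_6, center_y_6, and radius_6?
py0_1 = 204; px1_1 = 388; py1_1 = 316; center_x_2 = 144; center_y_2 = 300; radius_2 = 52; px1_3 = 208; py1_3 = 256; px0_4 = 136; py0_4 = 272; px1_4 = 264; px0_5 = 252; py0_5 = 140; center_x_6 = 228; center_y_6 = 68; radius_6 = 16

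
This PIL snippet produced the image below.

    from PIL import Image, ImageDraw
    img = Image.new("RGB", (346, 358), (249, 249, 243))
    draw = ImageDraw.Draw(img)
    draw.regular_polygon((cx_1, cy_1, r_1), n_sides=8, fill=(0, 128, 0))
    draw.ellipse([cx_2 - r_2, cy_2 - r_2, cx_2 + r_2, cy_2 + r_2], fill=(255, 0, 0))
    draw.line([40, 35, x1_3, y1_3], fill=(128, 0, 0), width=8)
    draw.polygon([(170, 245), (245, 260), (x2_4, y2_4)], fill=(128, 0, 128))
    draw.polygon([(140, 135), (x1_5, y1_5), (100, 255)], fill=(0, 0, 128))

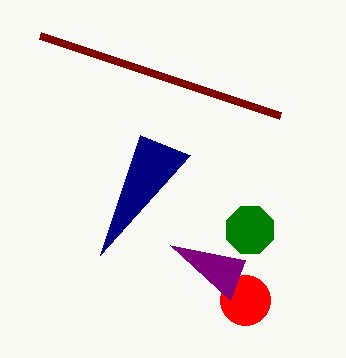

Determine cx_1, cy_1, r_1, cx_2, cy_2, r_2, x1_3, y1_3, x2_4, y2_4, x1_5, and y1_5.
cx_1 = 250; cy_1 = 230; r_1 = 25; cx_2 = 245; cy_2 = 300; r_2 = 25; x1_3 = 280; y1_3 = 115; x2_4 = 230; y2_4 = 300; x1_5 = 190; y1_5 = 155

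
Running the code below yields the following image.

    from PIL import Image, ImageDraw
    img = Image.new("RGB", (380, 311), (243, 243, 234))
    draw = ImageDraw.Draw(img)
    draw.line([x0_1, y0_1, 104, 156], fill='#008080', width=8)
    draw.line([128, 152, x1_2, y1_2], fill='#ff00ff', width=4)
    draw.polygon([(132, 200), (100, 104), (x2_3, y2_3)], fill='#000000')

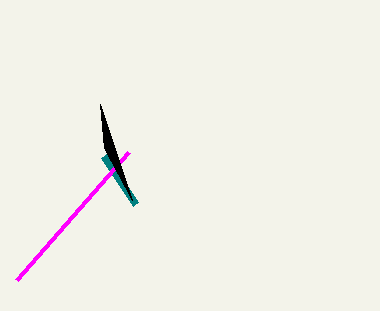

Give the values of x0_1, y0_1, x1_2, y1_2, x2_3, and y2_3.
x0_1 = 136, y0_1 = 204, x1_2 = 16, y1_2 = 280, x2_3 = 104, y2_3 = 148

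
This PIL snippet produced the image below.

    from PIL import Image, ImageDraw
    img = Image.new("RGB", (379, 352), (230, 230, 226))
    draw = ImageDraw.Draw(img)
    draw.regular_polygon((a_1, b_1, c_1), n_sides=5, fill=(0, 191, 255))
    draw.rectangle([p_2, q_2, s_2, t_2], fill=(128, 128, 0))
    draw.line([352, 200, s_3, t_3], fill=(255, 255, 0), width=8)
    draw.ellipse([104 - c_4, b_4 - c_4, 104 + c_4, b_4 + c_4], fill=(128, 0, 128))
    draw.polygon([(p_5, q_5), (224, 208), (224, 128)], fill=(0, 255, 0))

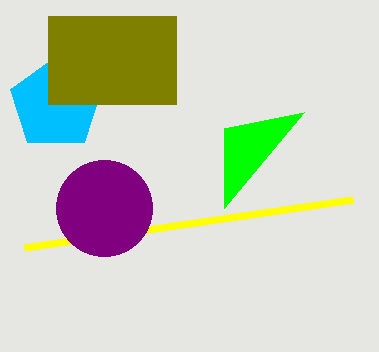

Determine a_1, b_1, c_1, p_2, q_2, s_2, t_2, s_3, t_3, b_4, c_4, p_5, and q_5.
a_1 = 56, b_1 = 104, c_1 = 48, p_2 = 48, q_2 = 16, s_2 = 176, t_2 = 104, s_3 = 24, t_3 = 248, b_4 = 208, c_4 = 48, p_5 = 304, q_5 = 112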